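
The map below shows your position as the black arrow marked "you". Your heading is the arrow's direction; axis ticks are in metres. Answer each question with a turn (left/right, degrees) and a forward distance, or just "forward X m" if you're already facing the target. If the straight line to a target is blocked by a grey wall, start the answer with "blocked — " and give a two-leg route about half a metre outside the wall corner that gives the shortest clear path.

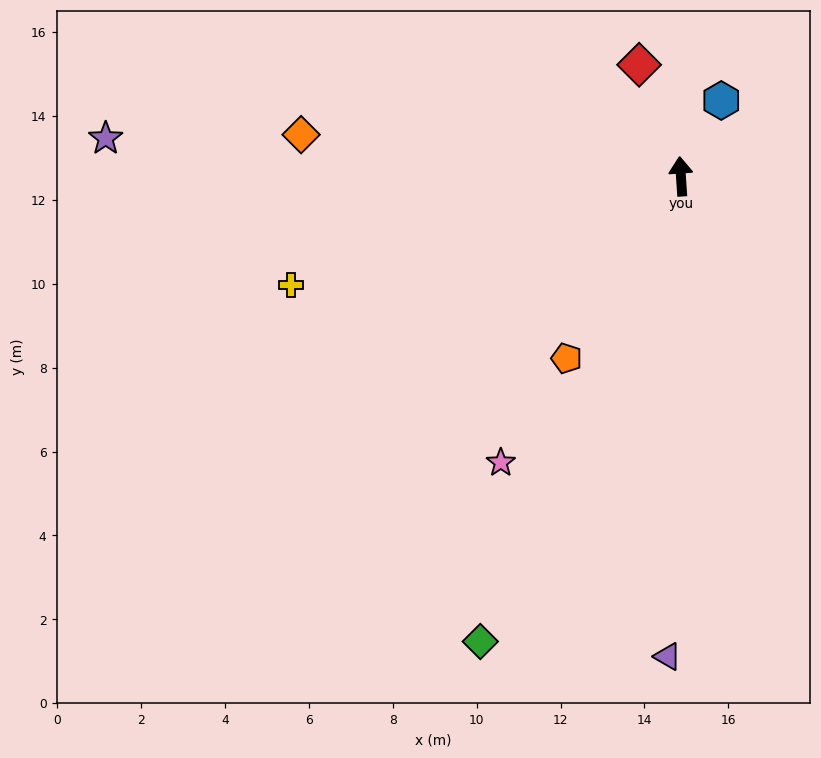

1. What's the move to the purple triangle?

turn left 175°, forward 11.5 m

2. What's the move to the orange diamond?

turn left 80°, forward 9.1 m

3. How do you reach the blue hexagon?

turn right 32°, forward 2.0 m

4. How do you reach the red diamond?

turn left 17°, forward 2.8 m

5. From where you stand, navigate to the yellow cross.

turn left 102°, forward 9.7 m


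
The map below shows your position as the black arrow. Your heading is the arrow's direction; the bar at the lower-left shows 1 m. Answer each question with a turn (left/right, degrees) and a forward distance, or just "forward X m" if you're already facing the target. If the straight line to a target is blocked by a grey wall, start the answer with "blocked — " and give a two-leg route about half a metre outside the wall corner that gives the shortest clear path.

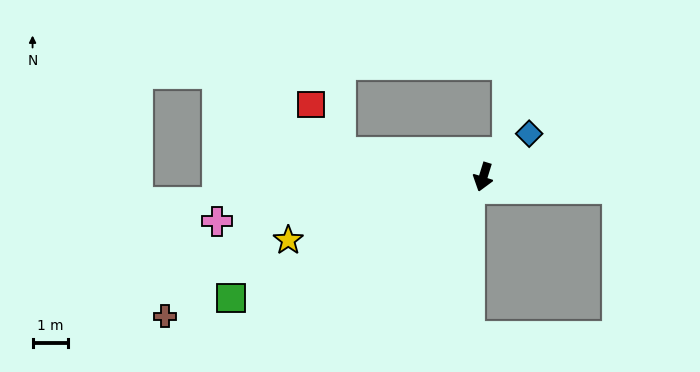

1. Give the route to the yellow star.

turn right 55°, forward 5.7 m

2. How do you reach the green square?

turn right 47°, forward 7.8 m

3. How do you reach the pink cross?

turn right 63°, forward 7.5 m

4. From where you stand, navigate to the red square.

blocked — turn right 83°, forward 4.0 m, then turn right 48°, forward 1.6 m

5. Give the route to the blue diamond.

turn left 150°, forward 1.8 m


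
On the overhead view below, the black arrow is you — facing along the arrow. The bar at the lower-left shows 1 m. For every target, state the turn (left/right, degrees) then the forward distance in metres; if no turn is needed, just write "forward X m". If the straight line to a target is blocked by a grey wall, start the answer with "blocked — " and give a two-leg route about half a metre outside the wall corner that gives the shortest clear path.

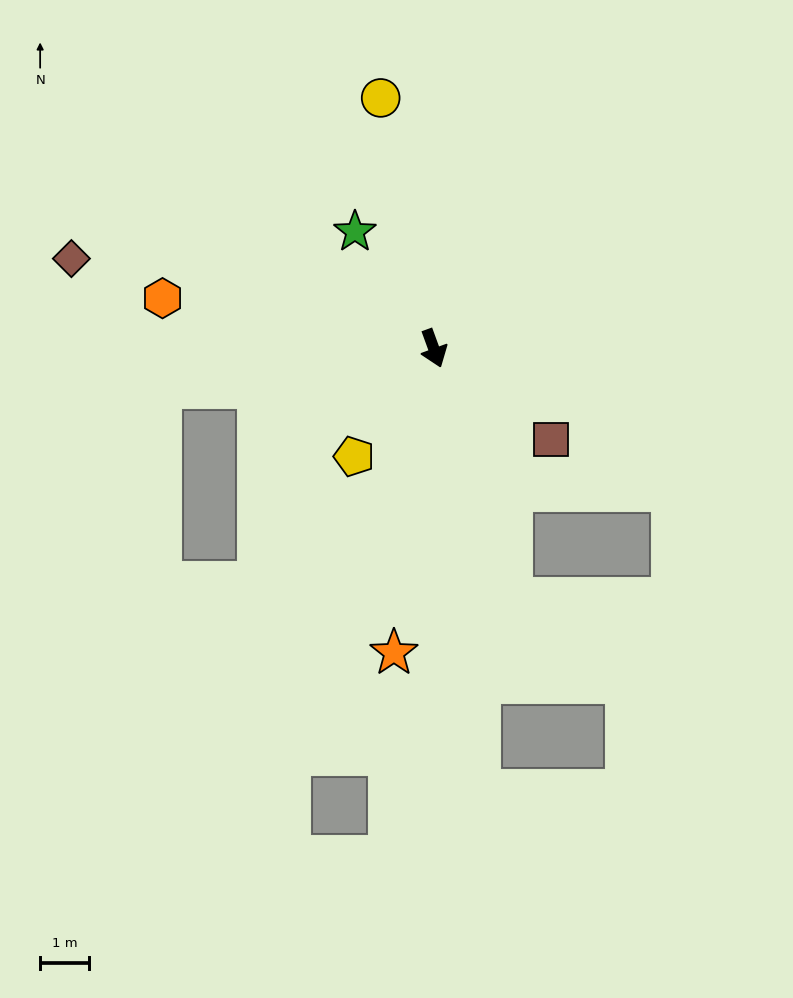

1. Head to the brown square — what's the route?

turn left 32°, forward 3.0 m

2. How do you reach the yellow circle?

turn left 172°, forward 5.2 m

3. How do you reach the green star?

turn right 166°, forward 2.9 m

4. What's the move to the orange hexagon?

turn right 121°, forward 5.6 m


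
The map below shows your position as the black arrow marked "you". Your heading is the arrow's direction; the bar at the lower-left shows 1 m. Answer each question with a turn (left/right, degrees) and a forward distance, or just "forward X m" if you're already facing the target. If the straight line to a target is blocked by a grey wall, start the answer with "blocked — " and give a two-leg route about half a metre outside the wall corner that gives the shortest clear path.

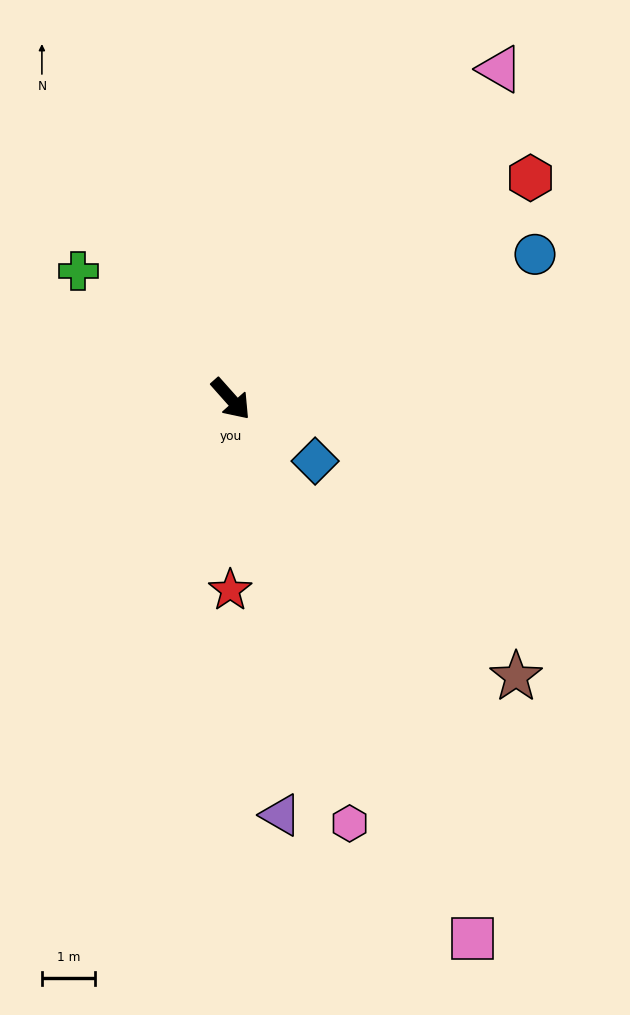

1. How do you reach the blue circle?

turn left 74°, forward 6.3 m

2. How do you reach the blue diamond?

turn left 12°, forward 2.0 m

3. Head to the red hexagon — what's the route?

turn left 85°, forward 6.9 m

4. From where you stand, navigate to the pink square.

turn right 17°, forward 11.0 m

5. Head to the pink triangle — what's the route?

turn left 99°, forward 7.9 m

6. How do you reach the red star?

turn right 42°, forward 3.6 m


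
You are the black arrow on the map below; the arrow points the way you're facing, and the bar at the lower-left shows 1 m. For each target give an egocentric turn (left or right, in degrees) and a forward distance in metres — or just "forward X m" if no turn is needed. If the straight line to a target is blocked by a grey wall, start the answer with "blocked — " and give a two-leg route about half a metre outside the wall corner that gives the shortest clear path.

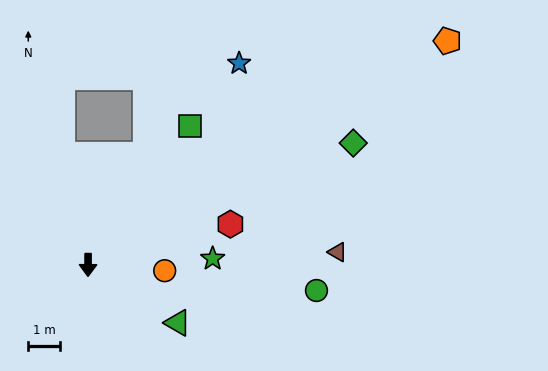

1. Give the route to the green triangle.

turn left 57°, forward 3.4 m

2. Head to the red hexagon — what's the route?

turn left 106°, forward 4.7 m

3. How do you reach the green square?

turn left 144°, forward 5.5 m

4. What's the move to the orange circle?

turn left 86°, forward 2.4 m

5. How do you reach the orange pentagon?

turn left 122°, forward 13.4 m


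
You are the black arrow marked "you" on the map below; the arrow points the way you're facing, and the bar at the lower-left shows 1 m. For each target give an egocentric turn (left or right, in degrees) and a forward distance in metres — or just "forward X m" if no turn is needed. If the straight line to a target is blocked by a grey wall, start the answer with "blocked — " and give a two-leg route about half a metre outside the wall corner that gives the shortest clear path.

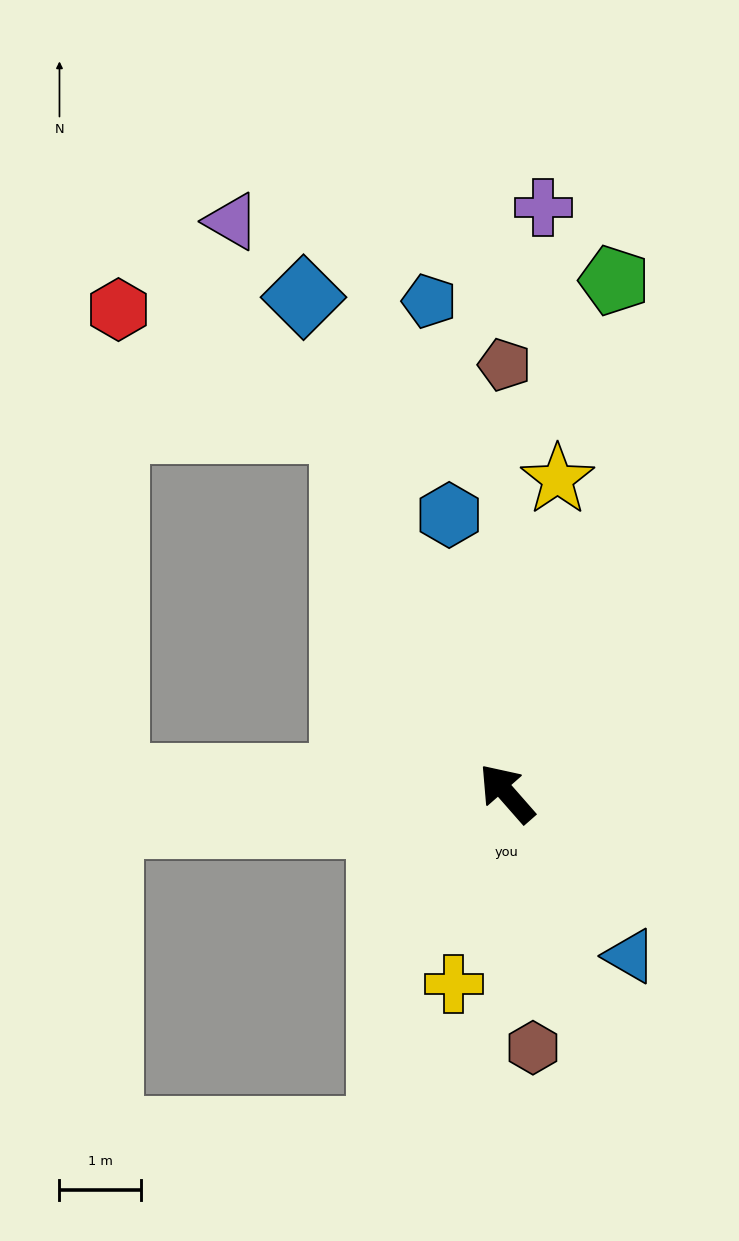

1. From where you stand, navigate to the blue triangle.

turn left 176°, forward 2.5 m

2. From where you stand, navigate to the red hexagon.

blocked — turn right 17°, forward 4.9 m, then turn left 38°, forward 3.1 m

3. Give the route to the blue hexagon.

turn right 30°, forward 3.5 m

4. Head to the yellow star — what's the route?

turn right 50°, forward 3.9 m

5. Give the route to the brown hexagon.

turn left 145°, forward 3.1 m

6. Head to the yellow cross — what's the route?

turn left 123°, forward 2.4 m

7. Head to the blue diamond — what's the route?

turn right 19°, forward 6.5 m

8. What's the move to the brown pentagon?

turn right 41°, forward 5.2 m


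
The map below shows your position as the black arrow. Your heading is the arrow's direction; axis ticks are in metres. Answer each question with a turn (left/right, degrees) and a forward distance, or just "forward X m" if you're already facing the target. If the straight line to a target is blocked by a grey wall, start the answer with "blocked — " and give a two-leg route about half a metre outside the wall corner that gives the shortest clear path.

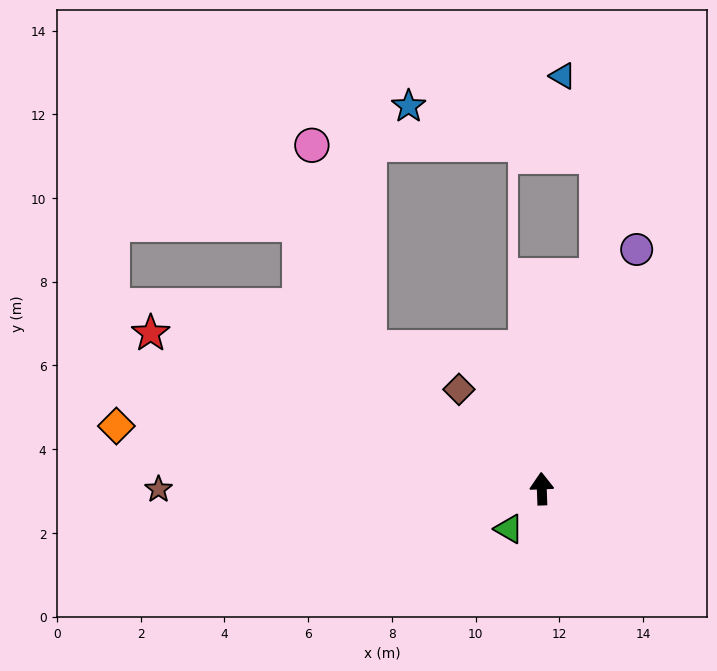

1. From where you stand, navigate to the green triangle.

turn left 139°, forward 1.2 m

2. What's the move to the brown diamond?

turn left 38°, forward 3.1 m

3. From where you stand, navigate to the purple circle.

turn right 24°, forward 6.1 m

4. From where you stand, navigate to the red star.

turn left 66°, forward 10.1 m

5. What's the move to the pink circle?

blocked — turn left 49°, forward 5.3 m, then turn right 35°, forward 5.0 m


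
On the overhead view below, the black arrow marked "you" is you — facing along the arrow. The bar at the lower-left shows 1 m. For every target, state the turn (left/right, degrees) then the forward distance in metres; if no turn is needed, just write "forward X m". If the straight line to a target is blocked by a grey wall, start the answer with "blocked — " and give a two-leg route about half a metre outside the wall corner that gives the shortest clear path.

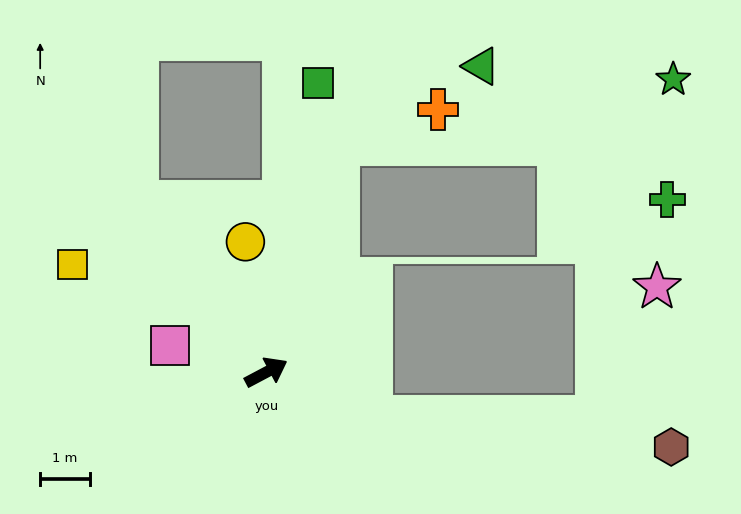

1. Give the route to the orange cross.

blocked — turn left 44°, forward 4.8 m, then turn right 52°, forward 2.1 m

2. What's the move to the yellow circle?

turn left 71°, forward 2.7 m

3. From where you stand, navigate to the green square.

turn left 52°, forward 6.0 m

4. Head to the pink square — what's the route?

turn left 137°, forward 2.0 m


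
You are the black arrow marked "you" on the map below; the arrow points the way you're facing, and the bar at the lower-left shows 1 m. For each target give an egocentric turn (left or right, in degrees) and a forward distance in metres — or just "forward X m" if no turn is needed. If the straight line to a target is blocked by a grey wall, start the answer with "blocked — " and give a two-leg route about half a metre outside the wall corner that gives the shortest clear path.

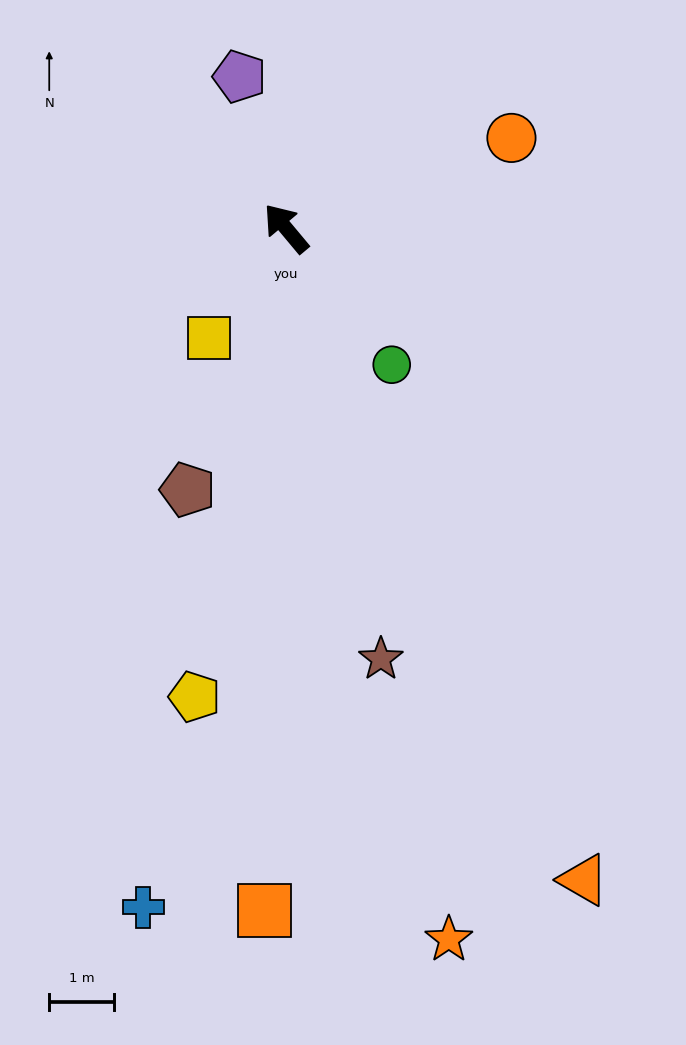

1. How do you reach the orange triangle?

turn left 165°, forward 11.1 m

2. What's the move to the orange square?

turn left 138°, forward 10.6 m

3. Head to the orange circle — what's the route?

turn right 108°, forward 3.8 m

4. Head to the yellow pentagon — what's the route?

turn left 129°, forward 7.4 m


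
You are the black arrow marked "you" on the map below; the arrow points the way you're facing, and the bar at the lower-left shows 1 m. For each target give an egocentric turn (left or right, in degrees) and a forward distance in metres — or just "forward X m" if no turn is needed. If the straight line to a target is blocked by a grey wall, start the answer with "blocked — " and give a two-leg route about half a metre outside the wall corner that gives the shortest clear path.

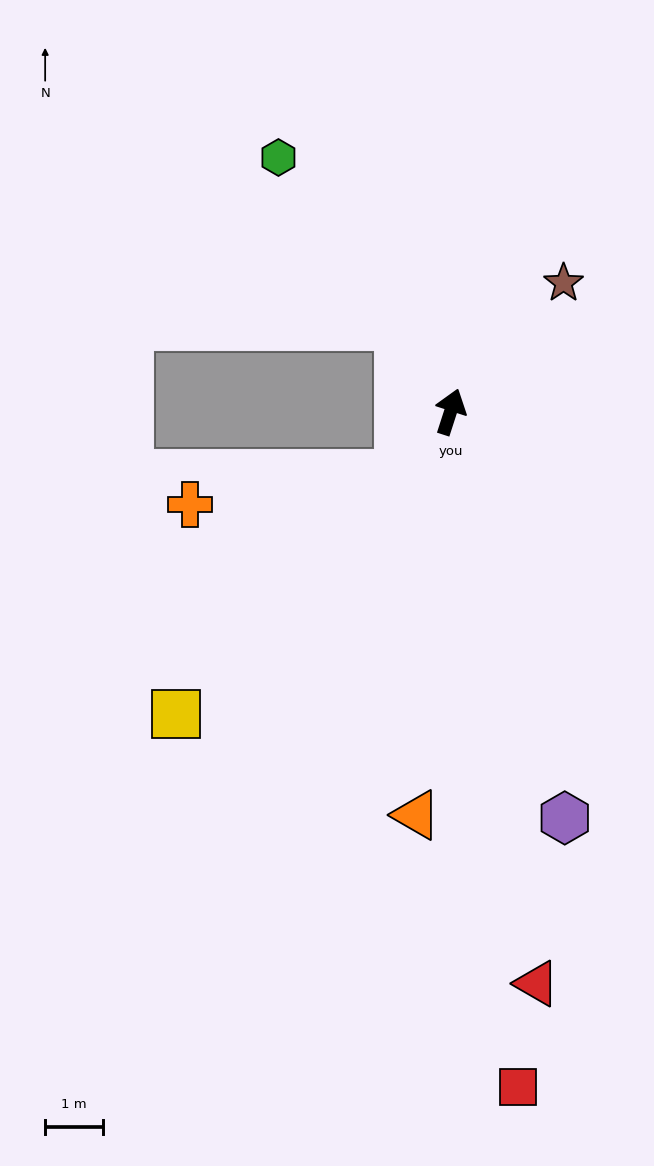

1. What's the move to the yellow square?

turn left 156°, forward 7.1 m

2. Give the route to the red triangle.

turn right 154°, forward 10.0 m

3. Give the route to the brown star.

turn right 23°, forward 3.0 m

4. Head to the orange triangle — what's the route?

turn right 167°, forward 7.0 m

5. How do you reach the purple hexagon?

turn right 146°, forward 7.3 m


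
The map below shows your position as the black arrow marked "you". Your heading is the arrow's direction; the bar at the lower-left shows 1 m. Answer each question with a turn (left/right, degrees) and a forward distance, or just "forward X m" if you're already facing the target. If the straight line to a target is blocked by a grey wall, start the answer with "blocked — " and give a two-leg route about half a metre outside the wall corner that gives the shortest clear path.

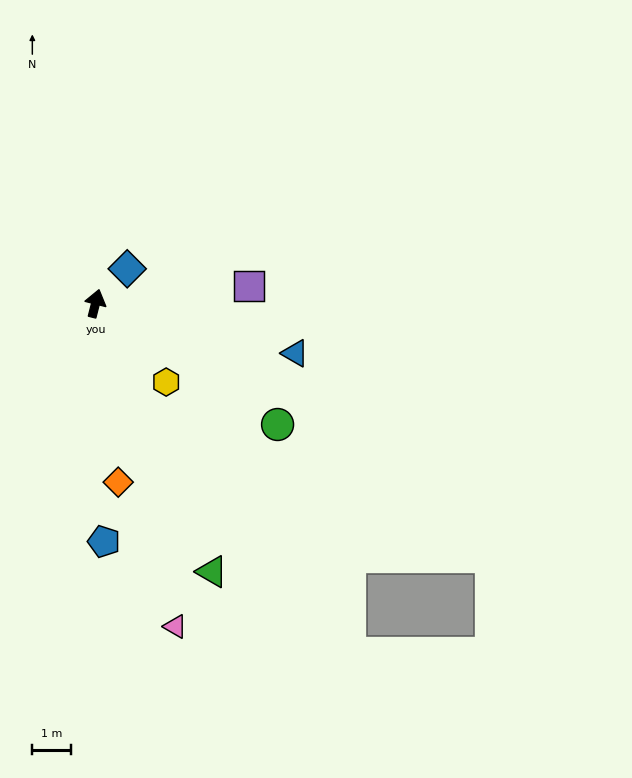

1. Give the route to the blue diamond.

turn right 28°, forward 1.2 m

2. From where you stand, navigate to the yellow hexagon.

turn right 124°, forward 2.7 m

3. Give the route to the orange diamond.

turn right 159°, forward 4.6 m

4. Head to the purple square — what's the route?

turn right 69°, forward 3.9 m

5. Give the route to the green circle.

turn right 109°, forward 5.6 m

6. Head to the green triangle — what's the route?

turn right 142°, forward 7.5 m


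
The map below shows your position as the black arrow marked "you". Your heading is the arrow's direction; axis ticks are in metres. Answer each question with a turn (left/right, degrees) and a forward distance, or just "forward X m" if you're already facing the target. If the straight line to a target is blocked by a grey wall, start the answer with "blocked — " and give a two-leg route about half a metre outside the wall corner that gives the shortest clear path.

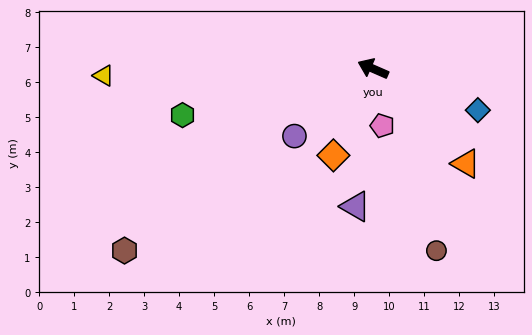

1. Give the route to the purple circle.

turn left 64°, forward 3.0 m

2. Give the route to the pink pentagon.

turn left 123°, forward 1.6 m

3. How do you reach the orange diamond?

turn left 89°, forward 2.7 m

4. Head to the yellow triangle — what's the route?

turn left 25°, forward 7.7 m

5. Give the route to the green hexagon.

turn left 37°, forward 5.6 m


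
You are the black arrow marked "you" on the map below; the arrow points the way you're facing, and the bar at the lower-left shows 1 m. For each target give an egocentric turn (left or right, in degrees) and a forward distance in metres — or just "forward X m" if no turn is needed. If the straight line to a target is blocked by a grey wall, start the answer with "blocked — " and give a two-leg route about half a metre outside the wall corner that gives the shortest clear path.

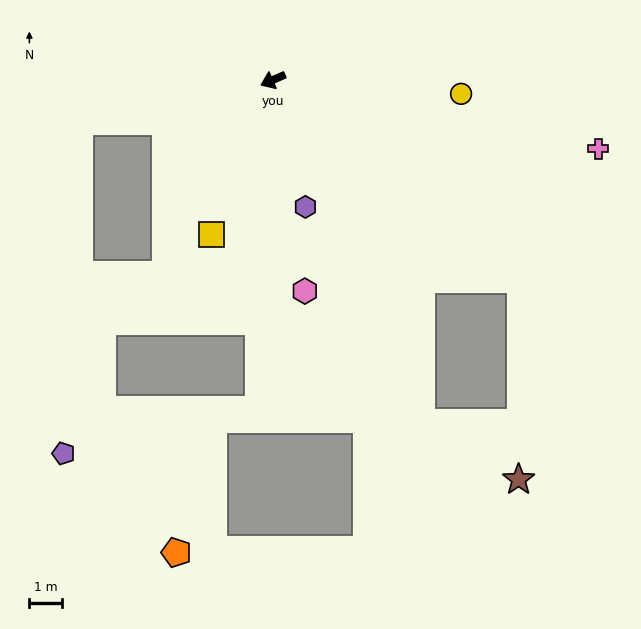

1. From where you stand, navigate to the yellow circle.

turn left 152°, forward 5.8 m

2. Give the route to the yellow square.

turn left 45°, forward 5.1 m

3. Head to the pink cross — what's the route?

turn left 145°, forward 10.2 m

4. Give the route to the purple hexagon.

turn left 81°, forward 4.0 m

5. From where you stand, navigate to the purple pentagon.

blocked — turn left 64°, forward 10.1 m, then turn right 75°, forward 6.1 m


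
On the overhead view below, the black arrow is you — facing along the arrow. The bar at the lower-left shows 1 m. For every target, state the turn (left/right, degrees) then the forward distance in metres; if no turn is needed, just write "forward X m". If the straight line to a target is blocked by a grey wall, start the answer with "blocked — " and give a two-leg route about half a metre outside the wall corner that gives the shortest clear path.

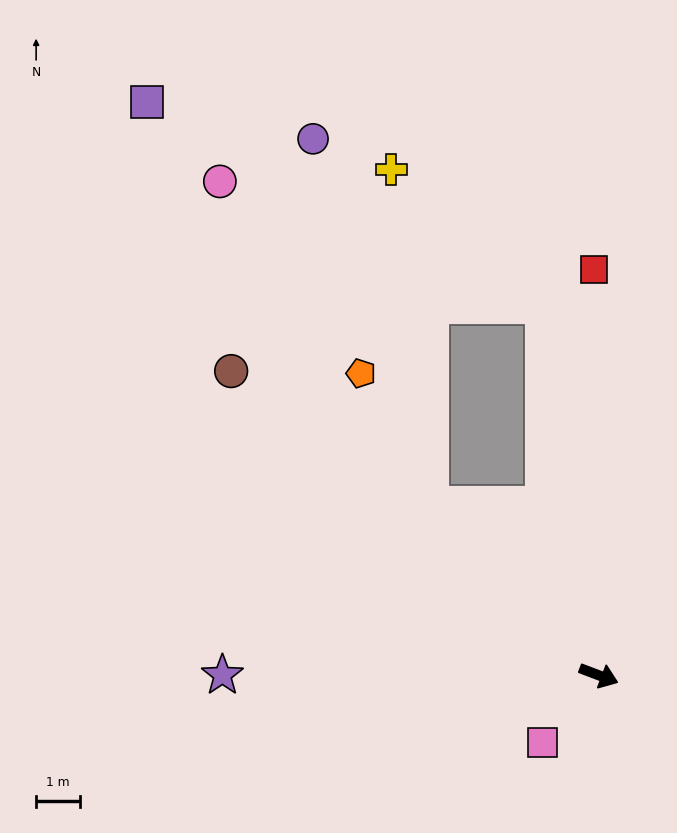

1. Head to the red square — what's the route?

turn left 111°, forward 9.2 m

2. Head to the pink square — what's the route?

turn right 109°, forward 2.0 m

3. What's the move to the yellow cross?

blocked — turn left 155°, forward 5.5 m, then turn right 38°, forward 7.7 m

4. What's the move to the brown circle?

turn left 161°, forward 10.9 m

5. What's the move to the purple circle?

blocked — turn left 155°, forward 5.5 m, then turn right 26°, forward 8.7 m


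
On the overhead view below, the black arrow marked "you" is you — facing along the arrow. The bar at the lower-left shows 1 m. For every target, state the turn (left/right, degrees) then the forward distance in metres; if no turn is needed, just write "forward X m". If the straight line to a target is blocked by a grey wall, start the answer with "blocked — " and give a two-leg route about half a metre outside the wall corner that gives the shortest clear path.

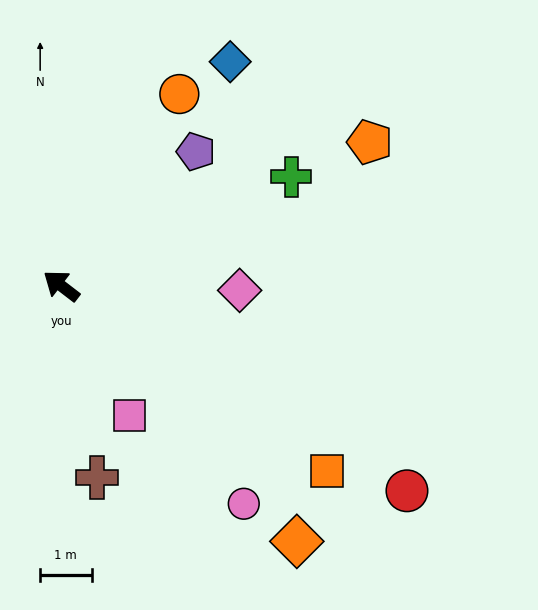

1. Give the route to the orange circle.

turn right 84°, forward 4.4 m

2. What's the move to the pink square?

turn left 155°, forward 2.9 m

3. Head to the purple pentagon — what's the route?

turn right 98°, forward 3.7 m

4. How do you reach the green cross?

turn right 117°, forward 5.0 m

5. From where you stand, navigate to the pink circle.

turn left 167°, forward 5.5 m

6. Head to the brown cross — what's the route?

turn left 138°, forward 3.8 m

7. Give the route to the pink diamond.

turn right 144°, forward 3.5 m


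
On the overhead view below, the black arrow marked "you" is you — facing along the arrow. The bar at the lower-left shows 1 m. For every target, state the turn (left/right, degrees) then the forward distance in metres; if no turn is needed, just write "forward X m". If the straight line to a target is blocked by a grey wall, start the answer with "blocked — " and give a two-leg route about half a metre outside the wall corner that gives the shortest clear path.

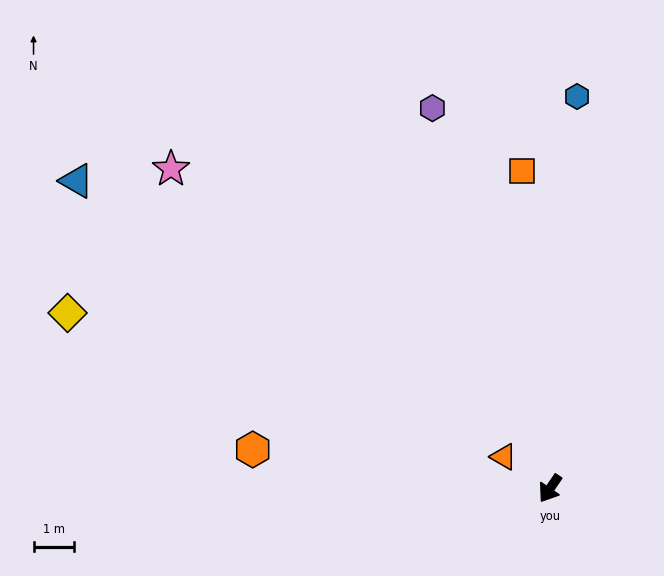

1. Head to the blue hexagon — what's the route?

turn right 150°, forward 9.7 m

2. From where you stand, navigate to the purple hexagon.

turn right 129°, forward 9.8 m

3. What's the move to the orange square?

turn right 141°, forward 7.9 m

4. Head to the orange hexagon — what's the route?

turn right 63°, forward 7.4 m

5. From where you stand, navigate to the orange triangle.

turn right 90°, forward 1.4 m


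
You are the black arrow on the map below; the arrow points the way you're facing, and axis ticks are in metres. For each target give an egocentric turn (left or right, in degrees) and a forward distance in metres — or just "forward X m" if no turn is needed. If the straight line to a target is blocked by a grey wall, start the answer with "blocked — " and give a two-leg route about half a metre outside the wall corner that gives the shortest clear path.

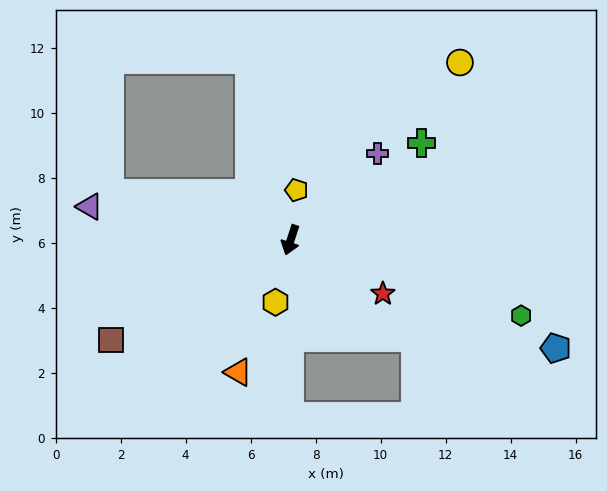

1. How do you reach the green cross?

turn left 145°, forward 5.0 m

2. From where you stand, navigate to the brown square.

turn right 43°, forward 6.3 m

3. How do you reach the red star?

turn left 78°, forward 3.3 m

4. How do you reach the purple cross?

turn left 153°, forward 3.8 m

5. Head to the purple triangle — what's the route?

turn right 81°, forward 6.3 m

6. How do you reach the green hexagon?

turn left 90°, forward 7.5 m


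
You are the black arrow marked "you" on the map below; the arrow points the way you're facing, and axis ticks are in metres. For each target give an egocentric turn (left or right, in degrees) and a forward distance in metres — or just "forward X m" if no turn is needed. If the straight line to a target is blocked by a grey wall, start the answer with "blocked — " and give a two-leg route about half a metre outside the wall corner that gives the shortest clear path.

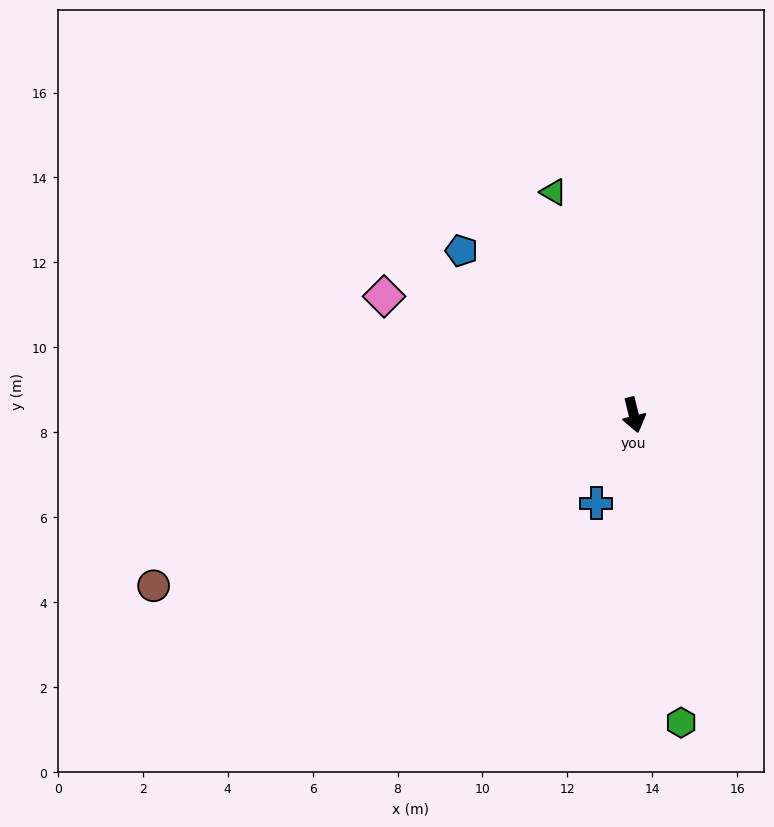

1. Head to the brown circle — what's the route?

turn right 84°, forward 12.0 m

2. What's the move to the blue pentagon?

turn right 147°, forward 5.6 m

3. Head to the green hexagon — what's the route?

turn right 5°, forward 7.3 m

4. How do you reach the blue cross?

turn right 37°, forward 2.3 m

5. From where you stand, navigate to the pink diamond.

turn right 129°, forward 6.5 m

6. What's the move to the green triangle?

turn right 174°, forward 5.6 m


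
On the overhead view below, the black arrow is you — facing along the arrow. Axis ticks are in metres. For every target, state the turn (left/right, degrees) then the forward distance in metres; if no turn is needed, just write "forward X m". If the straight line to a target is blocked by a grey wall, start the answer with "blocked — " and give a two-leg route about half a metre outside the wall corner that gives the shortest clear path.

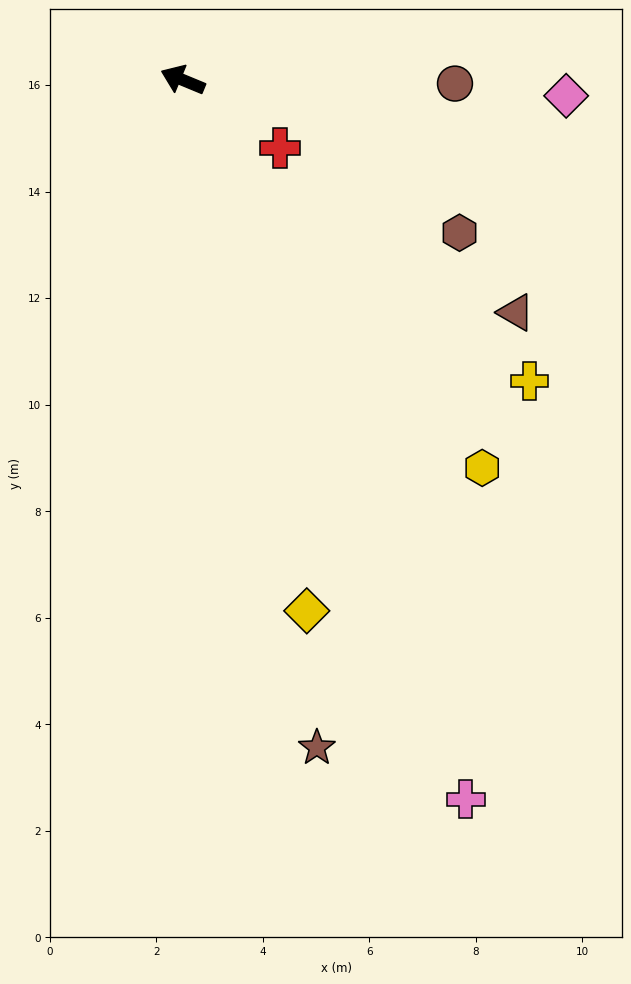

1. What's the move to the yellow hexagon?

turn left 150°, forward 9.2 m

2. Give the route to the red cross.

turn left 168°, forward 2.2 m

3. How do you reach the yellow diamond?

turn left 126°, forward 10.2 m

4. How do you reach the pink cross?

turn left 134°, forward 14.5 m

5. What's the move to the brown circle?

turn right 158°, forward 5.1 m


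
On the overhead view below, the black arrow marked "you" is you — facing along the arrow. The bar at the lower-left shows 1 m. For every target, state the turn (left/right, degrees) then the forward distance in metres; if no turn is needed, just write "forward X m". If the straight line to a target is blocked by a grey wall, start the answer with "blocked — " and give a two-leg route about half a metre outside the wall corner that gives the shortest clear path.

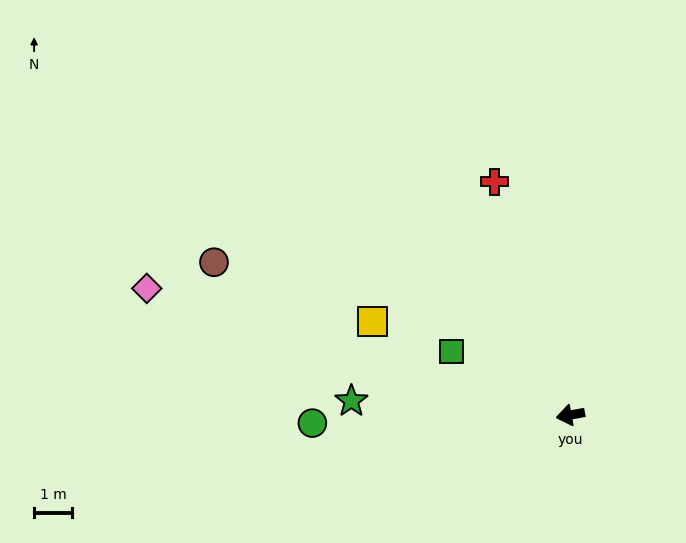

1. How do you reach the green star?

turn right 14°, forward 5.7 m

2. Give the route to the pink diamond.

turn right 27°, forward 11.5 m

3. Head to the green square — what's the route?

turn right 39°, forward 3.5 m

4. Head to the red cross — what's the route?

turn right 82°, forward 6.4 m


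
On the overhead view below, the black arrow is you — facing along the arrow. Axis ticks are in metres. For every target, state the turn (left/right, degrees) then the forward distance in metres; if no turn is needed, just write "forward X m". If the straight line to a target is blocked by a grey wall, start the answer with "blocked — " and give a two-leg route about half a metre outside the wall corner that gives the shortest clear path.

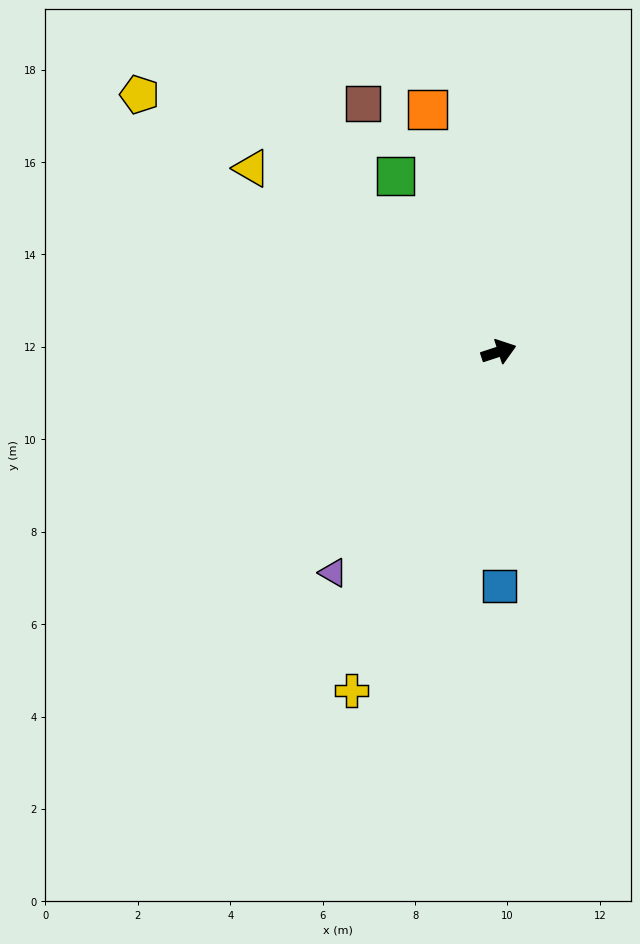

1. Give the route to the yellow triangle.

turn left 125°, forward 6.7 m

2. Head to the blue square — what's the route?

turn right 108°, forward 5.1 m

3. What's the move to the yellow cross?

turn right 132°, forward 8.0 m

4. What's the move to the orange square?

turn left 88°, forward 5.5 m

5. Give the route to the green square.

turn left 102°, forward 4.4 m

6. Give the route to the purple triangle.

turn right 145°, forward 6.0 m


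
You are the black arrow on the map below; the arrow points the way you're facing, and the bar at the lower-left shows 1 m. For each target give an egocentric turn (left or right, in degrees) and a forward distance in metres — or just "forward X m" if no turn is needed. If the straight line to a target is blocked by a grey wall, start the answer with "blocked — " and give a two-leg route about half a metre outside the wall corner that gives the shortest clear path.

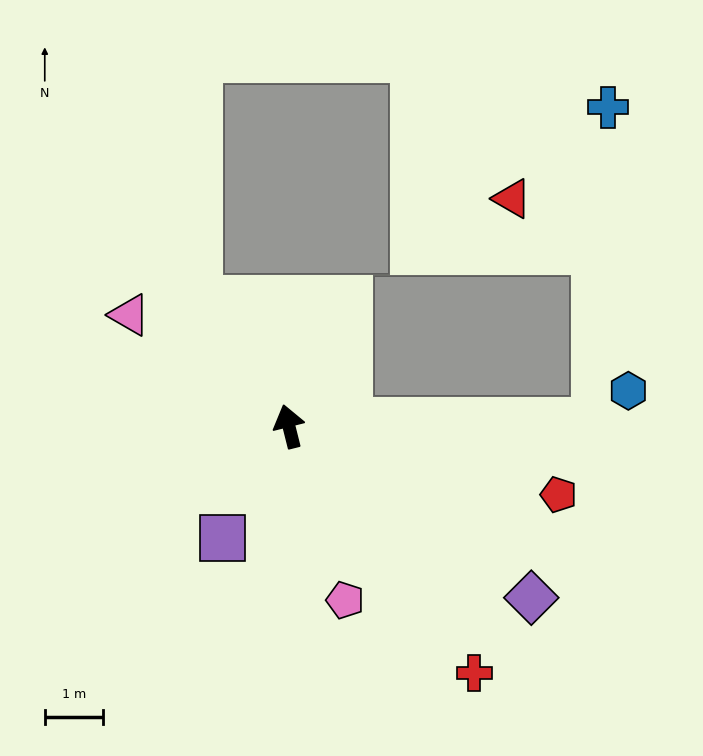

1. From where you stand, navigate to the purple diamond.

turn right 139°, forward 5.1 m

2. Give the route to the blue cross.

blocked — turn right 103°, forward 5.3 m, then turn left 87°, forward 5.4 m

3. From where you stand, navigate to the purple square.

turn left 135°, forward 2.2 m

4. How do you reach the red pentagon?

turn right 118°, forward 4.8 m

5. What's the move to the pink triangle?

turn left 41°, forward 3.4 m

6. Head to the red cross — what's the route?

turn right 157°, forward 5.3 m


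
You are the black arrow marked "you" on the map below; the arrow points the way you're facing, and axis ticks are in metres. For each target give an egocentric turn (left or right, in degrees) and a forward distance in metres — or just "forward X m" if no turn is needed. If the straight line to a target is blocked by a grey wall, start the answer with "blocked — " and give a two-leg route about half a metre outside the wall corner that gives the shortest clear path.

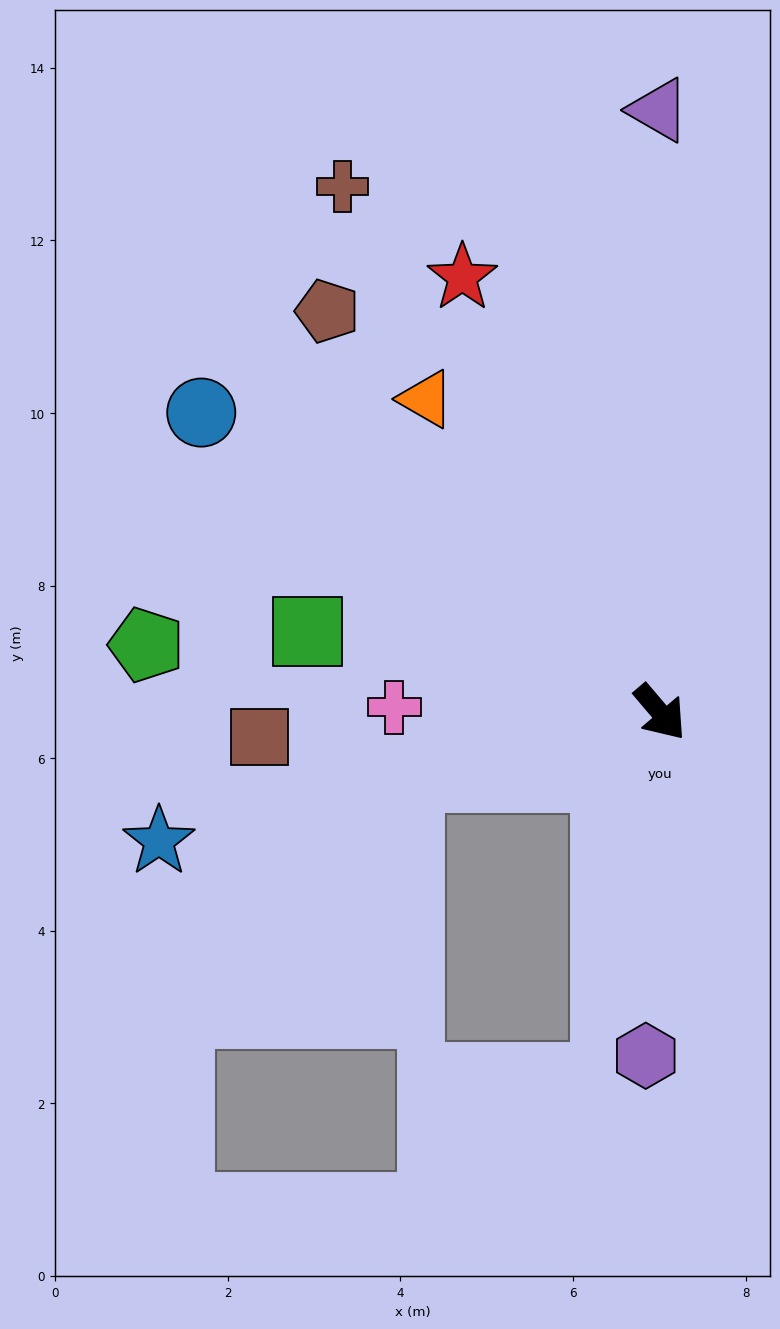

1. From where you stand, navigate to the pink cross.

turn right 131°, forward 3.1 m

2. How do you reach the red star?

turn left 164°, forward 5.5 m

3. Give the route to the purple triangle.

turn left 140°, forward 7.0 m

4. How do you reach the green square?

turn right 143°, forward 4.2 m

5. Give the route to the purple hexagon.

turn right 43°, forward 4.0 m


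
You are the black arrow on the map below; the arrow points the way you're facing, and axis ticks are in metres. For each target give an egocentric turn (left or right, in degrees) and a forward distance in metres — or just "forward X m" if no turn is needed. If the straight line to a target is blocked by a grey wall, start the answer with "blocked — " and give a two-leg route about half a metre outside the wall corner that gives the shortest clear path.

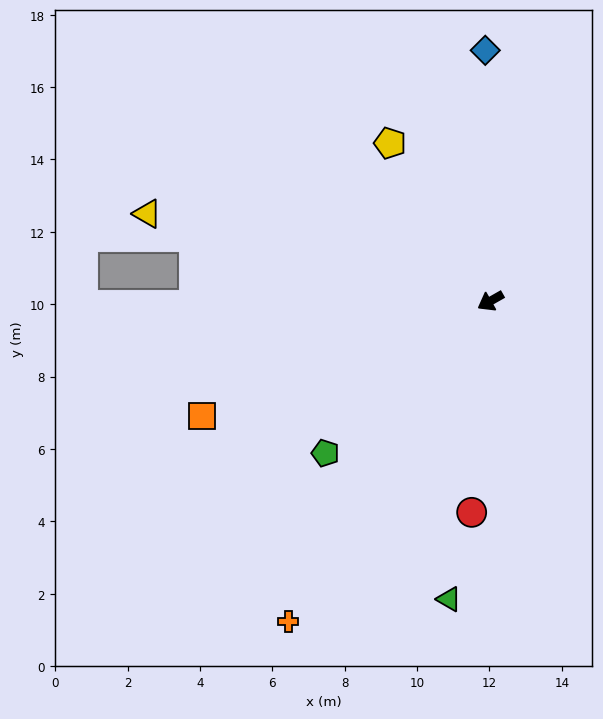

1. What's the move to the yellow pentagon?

turn right 87°, forward 5.2 m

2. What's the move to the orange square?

turn right 8°, forward 8.6 m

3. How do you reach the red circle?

turn left 55°, forward 5.9 m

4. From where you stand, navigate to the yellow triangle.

turn right 44°, forward 9.8 m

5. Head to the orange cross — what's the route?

turn left 28°, forward 10.5 m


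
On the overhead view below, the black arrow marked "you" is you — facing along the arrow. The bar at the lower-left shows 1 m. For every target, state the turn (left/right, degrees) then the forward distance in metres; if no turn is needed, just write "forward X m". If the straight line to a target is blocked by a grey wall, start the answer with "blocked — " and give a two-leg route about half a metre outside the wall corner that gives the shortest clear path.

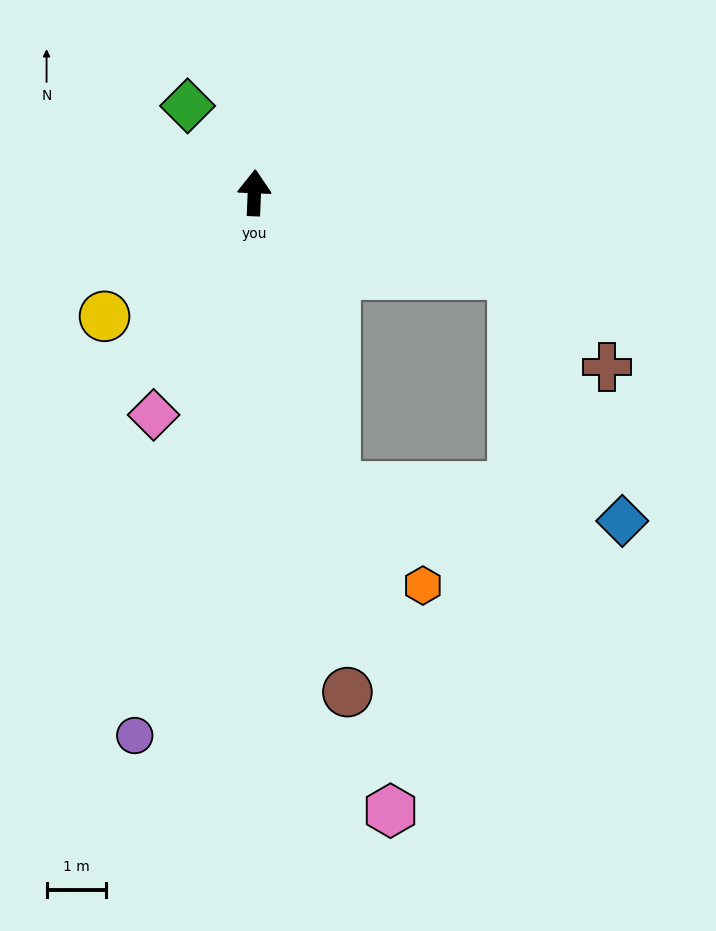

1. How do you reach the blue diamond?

blocked — turn right 105°, forward 4.6 m, then turn right 49°, forward 4.6 m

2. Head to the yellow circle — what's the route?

turn left 132°, forward 3.3 m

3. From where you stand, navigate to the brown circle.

turn right 167°, forward 8.6 m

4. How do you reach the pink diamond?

turn left 158°, forward 4.1 m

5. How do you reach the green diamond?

turn left 40°, forward 1.9 m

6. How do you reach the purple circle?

turn left 170°, forward 9.4 m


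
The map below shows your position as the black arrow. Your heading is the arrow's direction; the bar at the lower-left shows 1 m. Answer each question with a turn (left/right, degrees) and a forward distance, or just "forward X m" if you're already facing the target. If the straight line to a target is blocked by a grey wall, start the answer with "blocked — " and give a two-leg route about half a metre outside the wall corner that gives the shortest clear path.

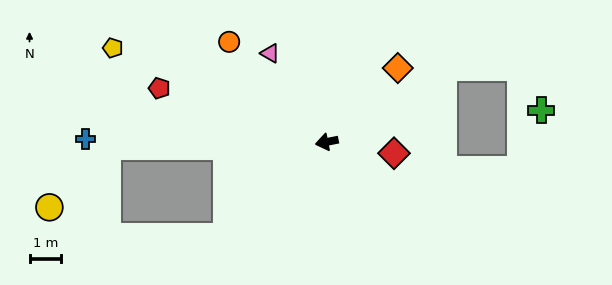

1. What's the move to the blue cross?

turn right 12°, forward 7.6 m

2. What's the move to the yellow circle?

blocked — turn right 10°, forward 6.9 m, then turn left 45°, forward 2.6 m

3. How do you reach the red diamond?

turn left 159°, forward 2.1 m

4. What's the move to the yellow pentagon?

turn right 35°, forward 7.4 m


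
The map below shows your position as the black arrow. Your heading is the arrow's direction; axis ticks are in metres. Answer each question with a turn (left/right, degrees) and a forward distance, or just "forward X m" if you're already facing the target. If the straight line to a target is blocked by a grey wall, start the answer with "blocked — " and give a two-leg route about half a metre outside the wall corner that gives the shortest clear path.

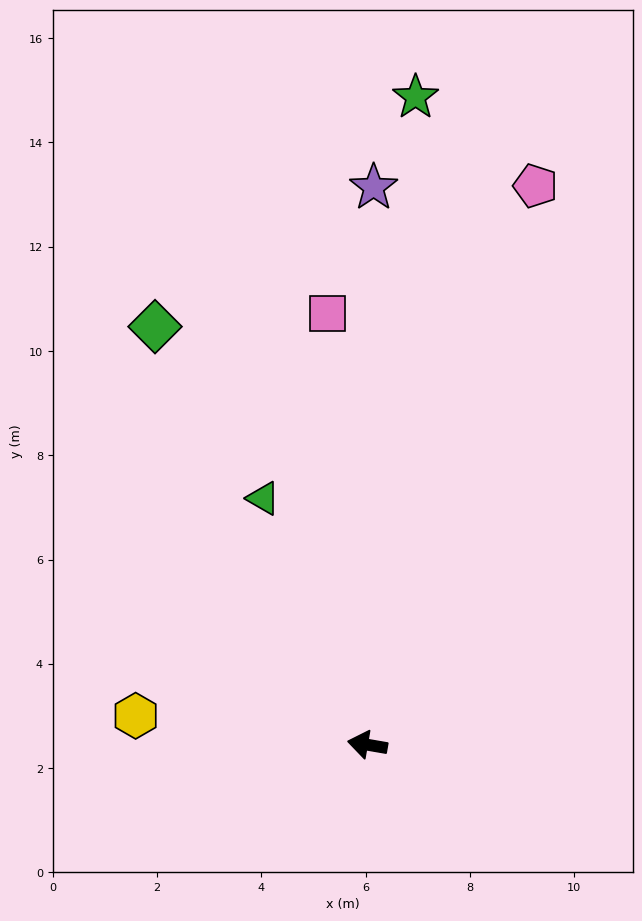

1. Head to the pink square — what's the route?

turn right 75°, forward 8.3 m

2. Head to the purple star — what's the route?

turn right 81°, forward 10.7 m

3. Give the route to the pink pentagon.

turn right 97°, forward 11.2 m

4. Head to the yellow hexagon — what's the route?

turn left 3°, forward 4.5 m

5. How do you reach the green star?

turn right 84°, forward 12.5 m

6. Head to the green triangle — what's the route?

turn right 57°, forward 5.1 m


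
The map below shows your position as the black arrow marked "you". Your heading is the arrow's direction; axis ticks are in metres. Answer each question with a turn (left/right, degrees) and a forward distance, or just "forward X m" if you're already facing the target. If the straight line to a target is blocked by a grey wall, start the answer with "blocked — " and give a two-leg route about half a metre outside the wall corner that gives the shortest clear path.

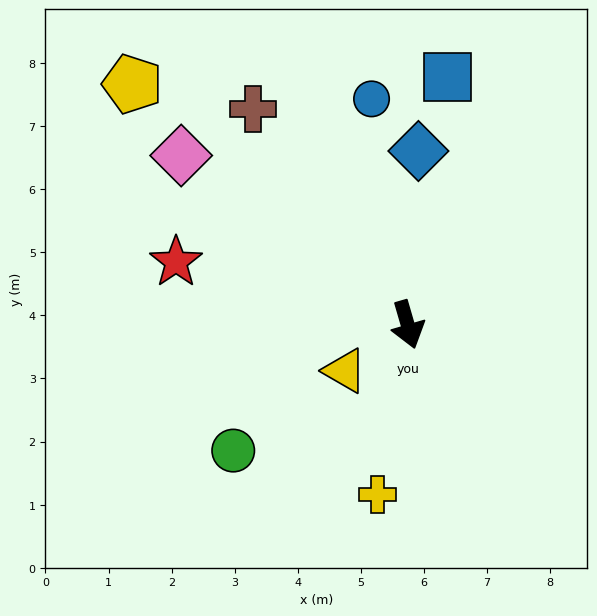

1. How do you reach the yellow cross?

turn right 26°, forward 2.7 m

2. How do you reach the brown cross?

turn right 161°, forward 4.2 m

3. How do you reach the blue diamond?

turn left 160°, forward 2.8 m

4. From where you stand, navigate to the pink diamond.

turn right 143°, forward 4.5 m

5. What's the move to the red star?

turn right 121°, forward 3.8 m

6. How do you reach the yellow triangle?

turn right 70°, forward 1.2 m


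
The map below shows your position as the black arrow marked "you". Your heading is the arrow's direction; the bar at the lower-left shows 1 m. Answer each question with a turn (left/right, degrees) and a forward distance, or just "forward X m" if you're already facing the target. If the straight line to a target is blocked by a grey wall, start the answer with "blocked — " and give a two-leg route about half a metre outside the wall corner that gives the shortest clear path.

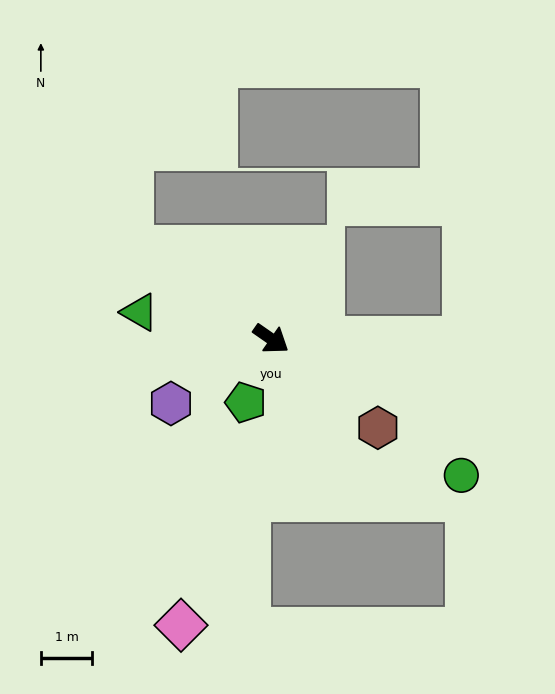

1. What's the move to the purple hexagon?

turn right 112°, forward 2.3 m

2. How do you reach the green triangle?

turn right 157°, forward 2.6 m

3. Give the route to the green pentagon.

turn right 77°, forward 1.3 m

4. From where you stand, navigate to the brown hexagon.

turn right 5°, forward 2.7 m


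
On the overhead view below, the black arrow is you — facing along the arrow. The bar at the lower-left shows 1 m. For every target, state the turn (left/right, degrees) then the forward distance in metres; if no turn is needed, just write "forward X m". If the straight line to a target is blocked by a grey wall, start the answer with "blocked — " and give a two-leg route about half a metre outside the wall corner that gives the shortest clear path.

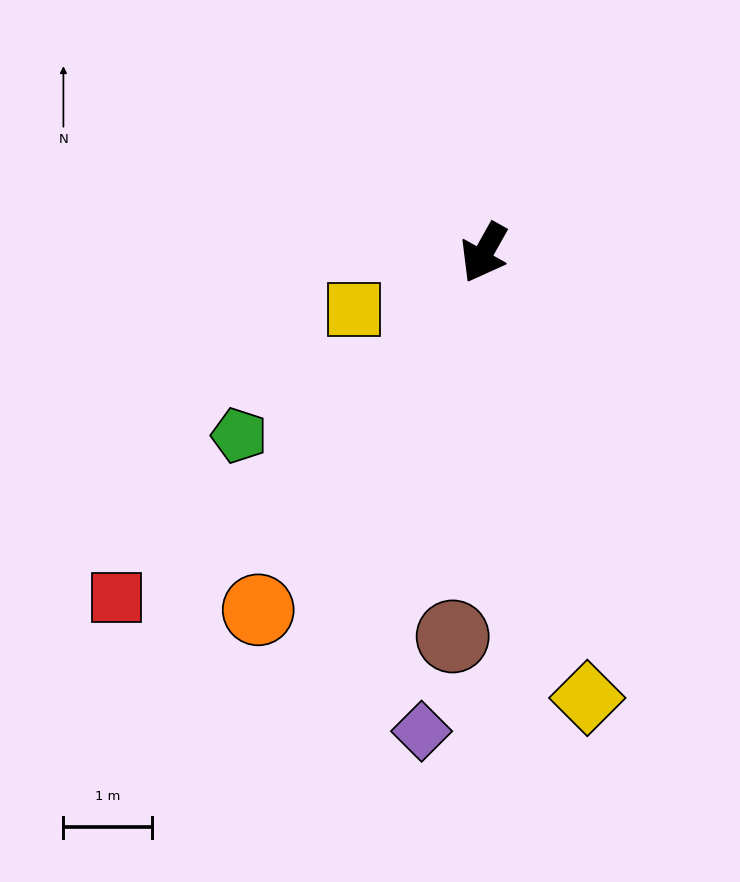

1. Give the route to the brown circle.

turn left 25°, forward 4.4 m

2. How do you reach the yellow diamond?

turn left 42°, forward 5.2 m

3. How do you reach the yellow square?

turn right 37°, forward 1.6 m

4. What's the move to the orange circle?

turn right 3°, forward 4.8 m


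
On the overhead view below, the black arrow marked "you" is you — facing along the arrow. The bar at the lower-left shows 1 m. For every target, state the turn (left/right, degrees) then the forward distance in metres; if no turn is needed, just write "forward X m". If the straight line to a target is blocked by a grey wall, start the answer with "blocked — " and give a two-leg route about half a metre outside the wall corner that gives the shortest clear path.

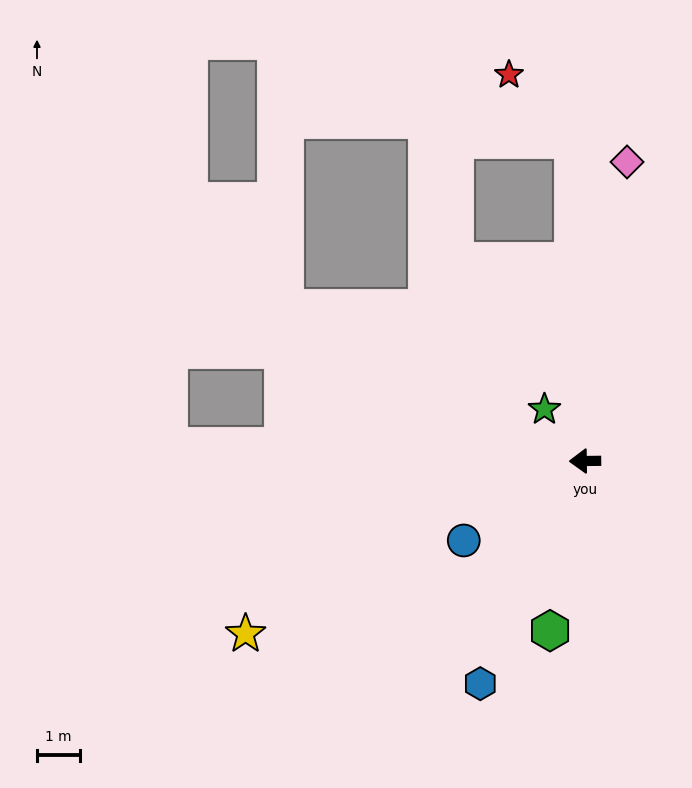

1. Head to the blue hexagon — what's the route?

turn left 64°, forward 5.7 m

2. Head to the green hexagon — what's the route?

turn left 78°, forward 4.0 m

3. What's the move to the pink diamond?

turn right 99°, forward 7.0 m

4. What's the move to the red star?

blocked — turn right 89°, forward 7.4 m, then turn left 43°, forward 2.1 m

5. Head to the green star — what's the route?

turn right 53°, forward 1.5 m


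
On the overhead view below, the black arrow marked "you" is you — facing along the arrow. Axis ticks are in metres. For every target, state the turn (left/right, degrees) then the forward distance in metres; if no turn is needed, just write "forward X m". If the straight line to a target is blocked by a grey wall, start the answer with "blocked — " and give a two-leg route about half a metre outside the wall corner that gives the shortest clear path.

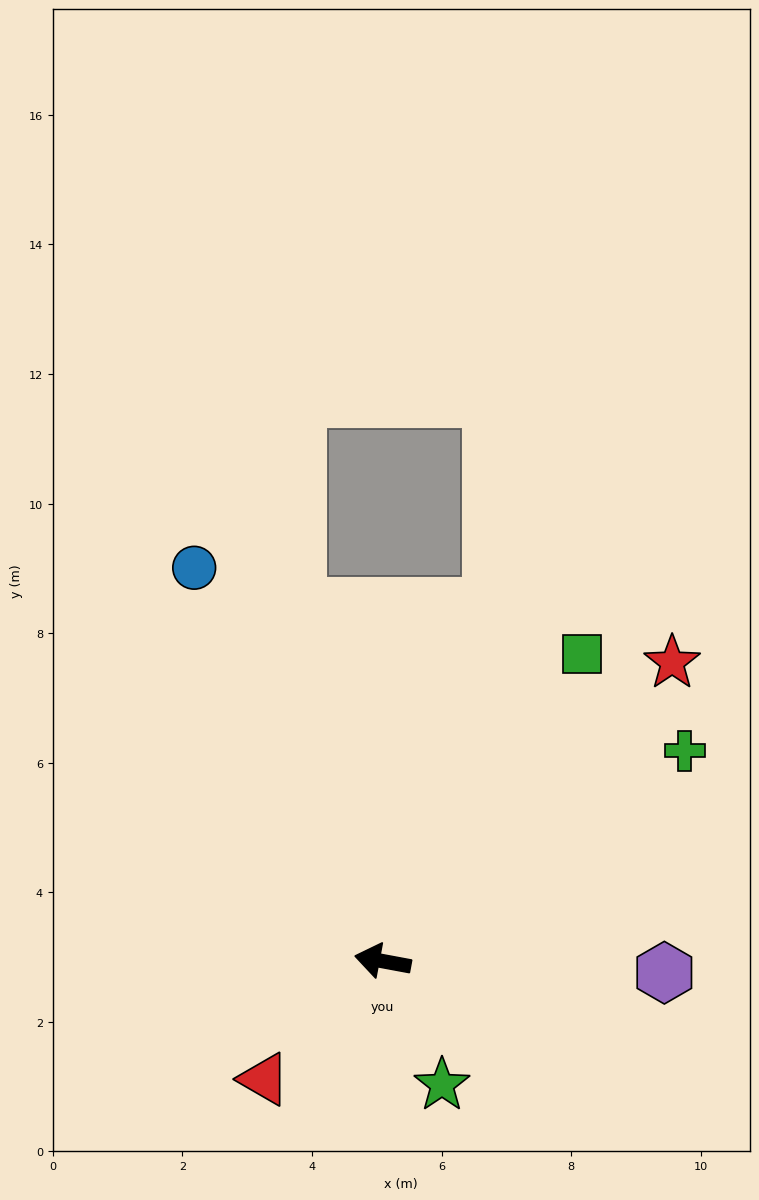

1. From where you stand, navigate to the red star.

turn right 124°, forward 6.4 m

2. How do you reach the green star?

turn left 126°, forward 2.1 m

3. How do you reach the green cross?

turn right 135°, forward 5.7 m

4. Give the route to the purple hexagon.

turn right 172°, forward 4.3 m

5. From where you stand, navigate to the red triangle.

turn left 55°, forward 2.6 m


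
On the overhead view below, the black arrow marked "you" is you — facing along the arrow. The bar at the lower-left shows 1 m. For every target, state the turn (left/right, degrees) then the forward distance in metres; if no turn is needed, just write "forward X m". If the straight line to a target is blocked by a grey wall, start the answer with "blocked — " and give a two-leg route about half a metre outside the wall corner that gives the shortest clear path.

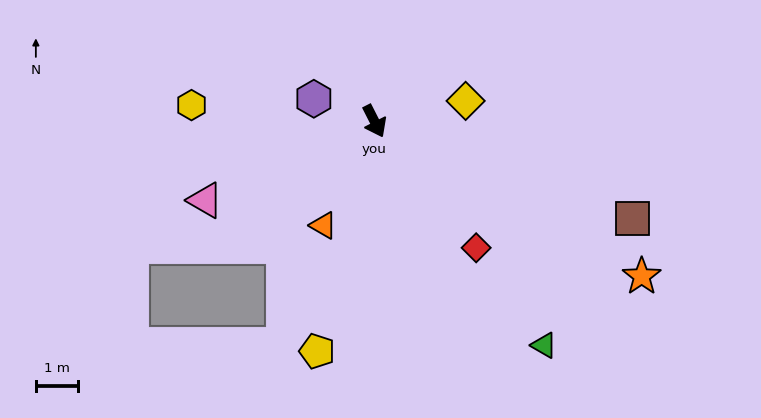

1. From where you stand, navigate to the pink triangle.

turn right 92°, forward 4.5 m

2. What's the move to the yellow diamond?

turn left 76°, forward 2.2 m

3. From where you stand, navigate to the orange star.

turn left 33°, forward 7.4 m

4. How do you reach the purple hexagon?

turn right 137°, forward 1.5 m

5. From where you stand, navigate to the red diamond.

turn left 12°, forward 3.9 m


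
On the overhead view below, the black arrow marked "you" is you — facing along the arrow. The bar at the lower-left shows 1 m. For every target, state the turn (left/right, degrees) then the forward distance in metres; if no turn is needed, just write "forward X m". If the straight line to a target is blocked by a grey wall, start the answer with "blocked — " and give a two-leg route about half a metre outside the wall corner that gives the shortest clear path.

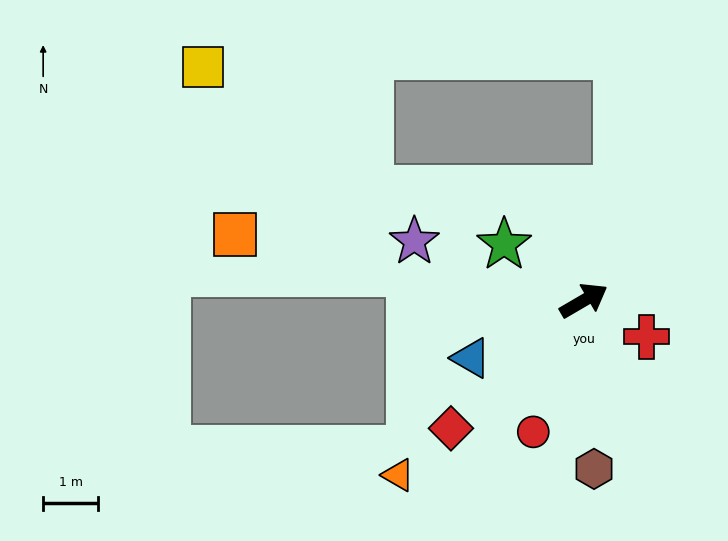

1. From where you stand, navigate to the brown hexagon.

turn right 117°, forward 3.1 m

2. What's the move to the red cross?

turn right 60°, forward 1.3 m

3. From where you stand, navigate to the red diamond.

turn right 166°, forward 3.3 m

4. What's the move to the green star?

turn left 115°, forward 1.8 m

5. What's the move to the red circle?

turn right 141°, forward 2.5 m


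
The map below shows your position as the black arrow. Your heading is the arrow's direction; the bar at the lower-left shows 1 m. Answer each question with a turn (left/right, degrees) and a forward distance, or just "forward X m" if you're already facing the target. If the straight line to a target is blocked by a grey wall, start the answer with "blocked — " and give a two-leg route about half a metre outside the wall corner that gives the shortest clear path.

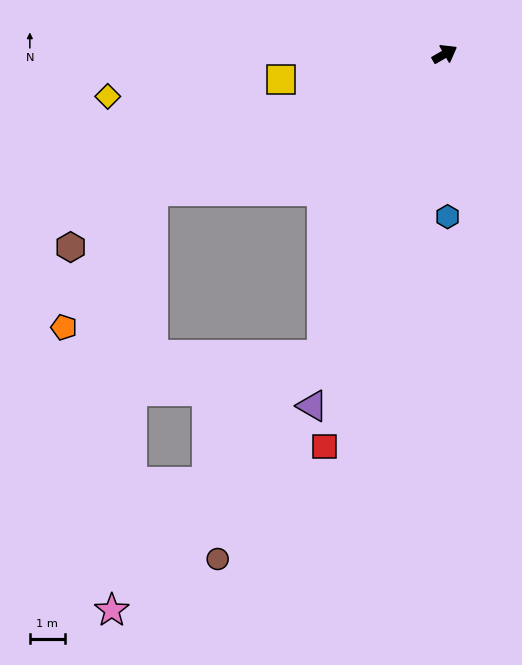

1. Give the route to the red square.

turn right 137°, forward 11.8 m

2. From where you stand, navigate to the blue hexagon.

turn right 119°, forward 4.7 m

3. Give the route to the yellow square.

turn left 159°, forward 4.8 m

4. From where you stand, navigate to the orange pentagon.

blocked — turn left 175°, forward 9.3 m, then turn left 32°, forward 4.7 m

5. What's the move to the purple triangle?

turn right 140°, forward 10.8 m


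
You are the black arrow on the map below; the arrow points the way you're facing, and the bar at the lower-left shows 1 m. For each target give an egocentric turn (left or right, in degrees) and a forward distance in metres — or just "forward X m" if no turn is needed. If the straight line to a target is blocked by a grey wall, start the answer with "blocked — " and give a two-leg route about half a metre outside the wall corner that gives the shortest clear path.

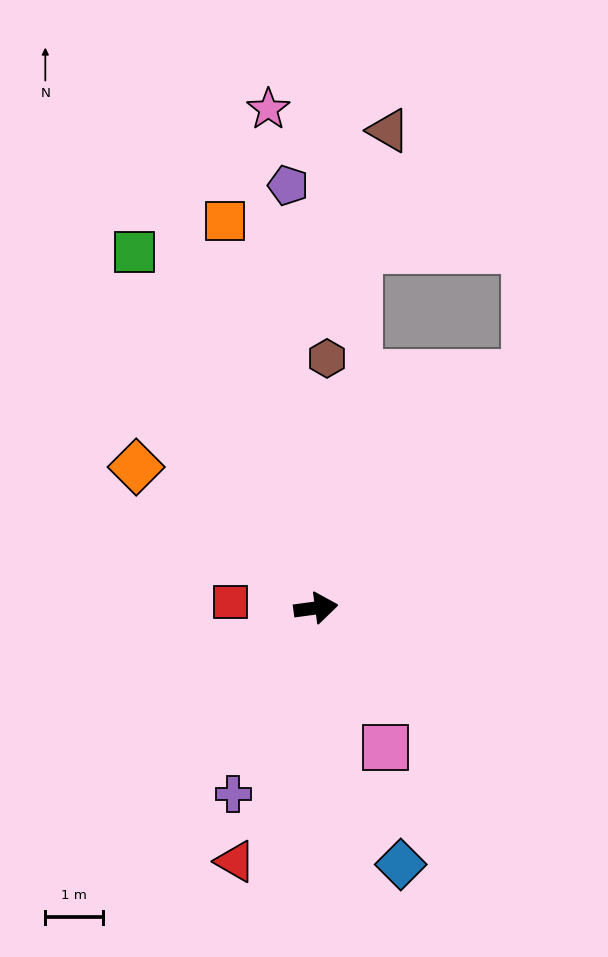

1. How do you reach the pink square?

turn right 71°, forward 2.7 m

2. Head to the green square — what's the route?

turn left 109°, forward 6.9 m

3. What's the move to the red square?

turn left 168°, forward 1.5 m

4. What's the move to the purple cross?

turn right 122°, forward 3.5 m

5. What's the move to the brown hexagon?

turn left 80°, forward 4.3 m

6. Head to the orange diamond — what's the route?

turn left 134°, forward 4.0 m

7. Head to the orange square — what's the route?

turn left 96°, forward 6.9 m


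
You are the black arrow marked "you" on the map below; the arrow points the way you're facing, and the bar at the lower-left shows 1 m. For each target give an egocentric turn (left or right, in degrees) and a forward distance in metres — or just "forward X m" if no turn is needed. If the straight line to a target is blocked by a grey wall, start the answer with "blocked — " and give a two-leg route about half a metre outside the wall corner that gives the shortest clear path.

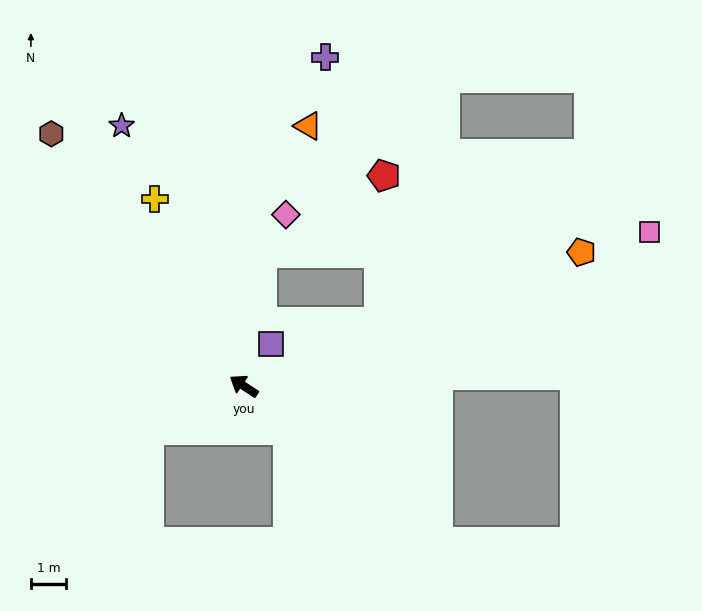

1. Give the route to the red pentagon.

blocked — turn right 121°, forward 4.2 m, then turn left 62°, forward 4.2 m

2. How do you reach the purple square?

turn right 89°, forward 1.4 m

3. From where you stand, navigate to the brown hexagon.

turn right 19°, forward 9.0 m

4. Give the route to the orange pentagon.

turn right 125°, forward 10.3 m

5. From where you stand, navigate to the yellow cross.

turn right 31°, forward 5.9 m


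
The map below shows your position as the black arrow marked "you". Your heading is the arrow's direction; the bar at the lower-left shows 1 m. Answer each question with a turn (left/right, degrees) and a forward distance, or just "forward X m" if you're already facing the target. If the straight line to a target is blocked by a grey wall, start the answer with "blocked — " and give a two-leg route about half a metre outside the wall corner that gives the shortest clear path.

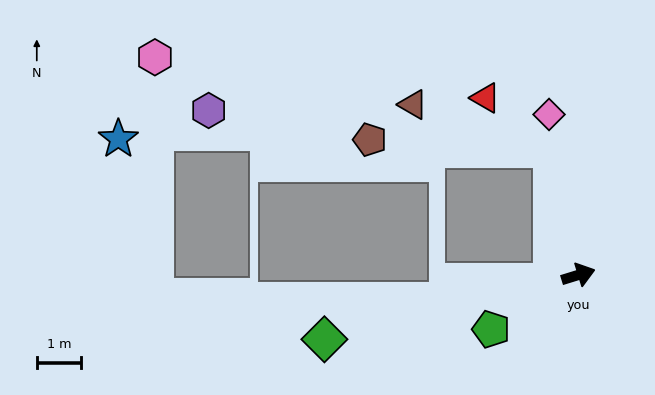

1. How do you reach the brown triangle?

blocked — turn left 85°, forward 2.9 m, then turn left 60°, forward 3.3 m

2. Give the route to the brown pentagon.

blocked — turn left 85°, forward 2.9 m, then turn left 75°, forward 4.1 m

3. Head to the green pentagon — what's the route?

turn right 165°, forward 2.3 m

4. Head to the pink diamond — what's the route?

turn left 83°, forward 3.7 m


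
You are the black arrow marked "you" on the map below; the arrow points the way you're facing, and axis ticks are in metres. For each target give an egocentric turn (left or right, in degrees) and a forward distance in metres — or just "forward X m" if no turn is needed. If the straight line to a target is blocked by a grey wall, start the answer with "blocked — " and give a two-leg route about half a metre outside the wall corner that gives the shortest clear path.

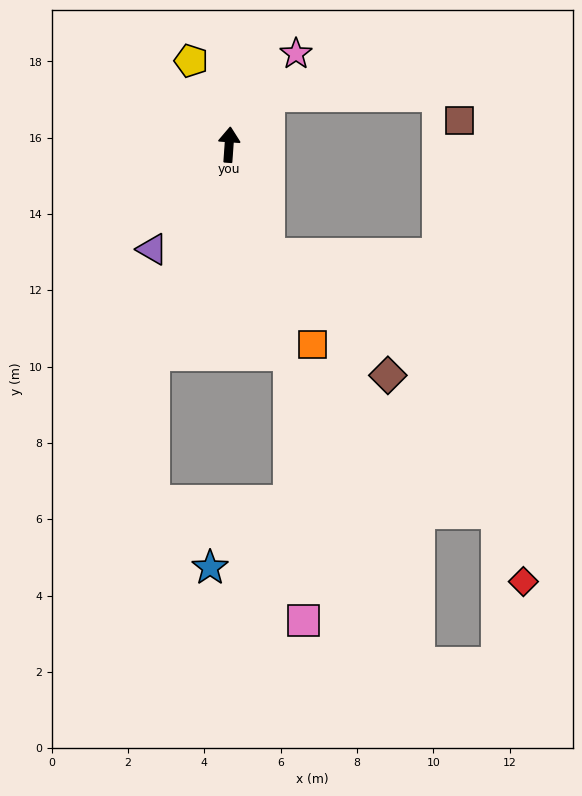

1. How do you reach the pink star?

turn right 32°, forward 3.0 m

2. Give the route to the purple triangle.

turn left 148°, forward 3.4 m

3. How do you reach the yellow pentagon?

turn left 28°, forward 2.4 m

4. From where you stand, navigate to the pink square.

blocked — turn right 160°, forward 5.7 m, then turn right 13°, forward 7.0 m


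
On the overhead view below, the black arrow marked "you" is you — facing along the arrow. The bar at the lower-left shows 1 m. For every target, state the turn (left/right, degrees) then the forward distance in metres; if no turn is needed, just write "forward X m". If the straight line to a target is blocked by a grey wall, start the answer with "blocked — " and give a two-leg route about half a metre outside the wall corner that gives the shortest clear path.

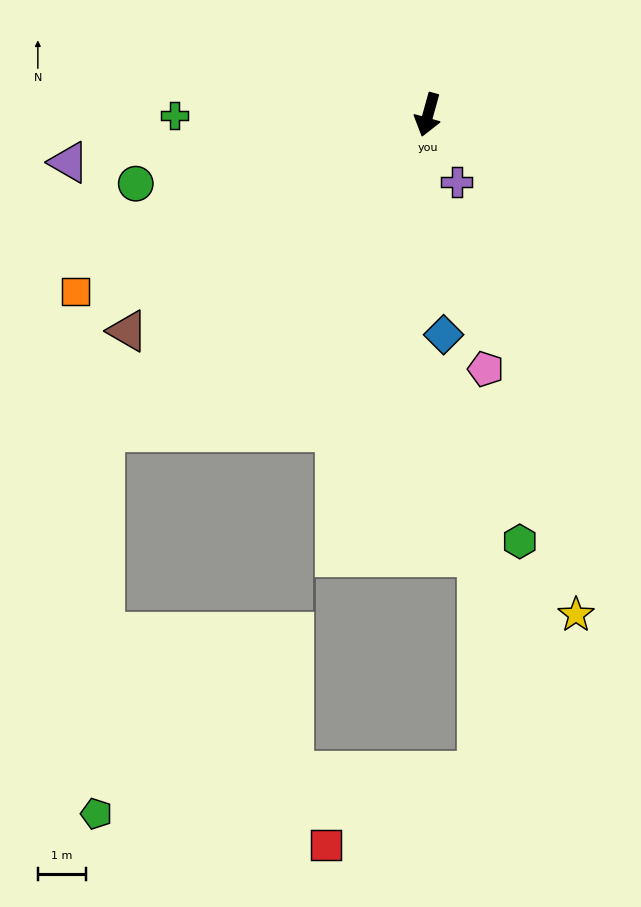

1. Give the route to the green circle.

turn right 61°, forward 6.2 m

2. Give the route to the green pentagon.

blocked — turn right 30°, forward 9.4 m, then turn left 44°, forward 7.9 m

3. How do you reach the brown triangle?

turn right 39°, forward 7.7 m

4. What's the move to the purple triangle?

turn right 67°, forward 7.5 m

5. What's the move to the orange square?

turn right 48°, forward 8.2 m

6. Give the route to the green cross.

turn right 74°, forward 5.2 m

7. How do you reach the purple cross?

turn left 39°, forward 1.5 m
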